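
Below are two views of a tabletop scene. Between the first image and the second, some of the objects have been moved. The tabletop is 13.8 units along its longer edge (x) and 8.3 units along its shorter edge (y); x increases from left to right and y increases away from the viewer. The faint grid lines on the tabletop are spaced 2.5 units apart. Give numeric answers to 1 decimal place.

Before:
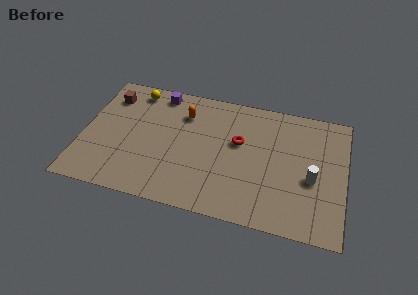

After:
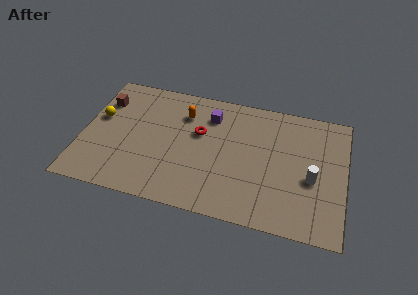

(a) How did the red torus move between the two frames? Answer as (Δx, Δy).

(-2.1, 0.1)

The red torus was at about (8.2, 5.0) and moved to about (6.1, 5.1).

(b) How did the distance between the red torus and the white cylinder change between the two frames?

+2.0

They were about 4.2 units apart before and 6.2 after — 2.0 units further apart.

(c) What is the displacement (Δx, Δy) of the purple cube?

(2.8, -0.9)

The purple cube was at about (3.8, 7.3) and moved to about (6.6, 6.4).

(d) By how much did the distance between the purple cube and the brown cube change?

+3.0

Before: roughly 2.7 units apart; after: 5.7. That's 3.0 units further apart.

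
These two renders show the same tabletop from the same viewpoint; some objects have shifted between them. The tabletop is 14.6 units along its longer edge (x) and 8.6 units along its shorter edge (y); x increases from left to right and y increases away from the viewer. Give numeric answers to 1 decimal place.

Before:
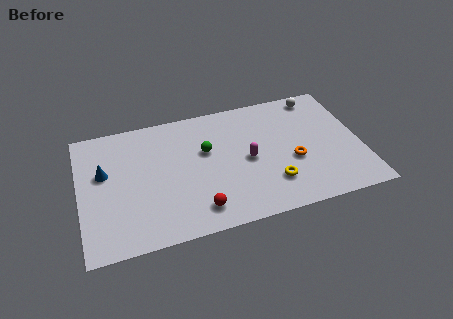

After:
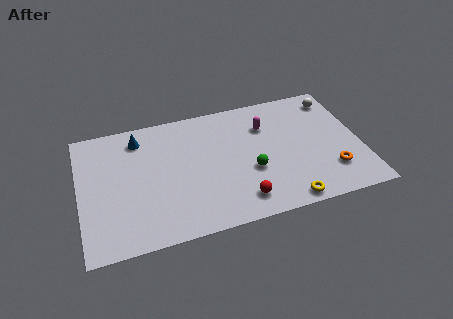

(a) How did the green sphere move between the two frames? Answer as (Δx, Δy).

(2.2, -2.0)

From the two frames, the green sphere sits at roughly (6.6, 5.3) before and (8.8, 3.3) after.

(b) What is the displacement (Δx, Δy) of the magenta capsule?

(1.1, 2.1)

The magenta capsule was at about (8.7, 4.1) and moved to about (9.8, 6.2).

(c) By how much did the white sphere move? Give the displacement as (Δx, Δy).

(0.9, -0.4)

From the two frames, the white sphere sits at roughly (12.7, 7.6) before and (13.6, 7.2) after.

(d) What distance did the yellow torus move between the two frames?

1.5

The yellow torus was near (9.8, 2.2) before and (10.4, 0.8) after, so it travelled √(0.6² + 1.4²) ≈ 1.5 units.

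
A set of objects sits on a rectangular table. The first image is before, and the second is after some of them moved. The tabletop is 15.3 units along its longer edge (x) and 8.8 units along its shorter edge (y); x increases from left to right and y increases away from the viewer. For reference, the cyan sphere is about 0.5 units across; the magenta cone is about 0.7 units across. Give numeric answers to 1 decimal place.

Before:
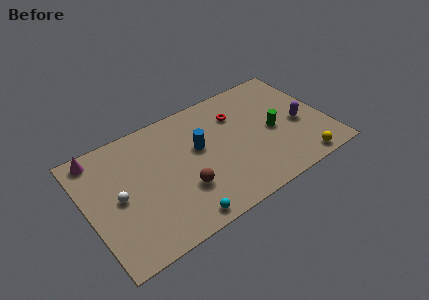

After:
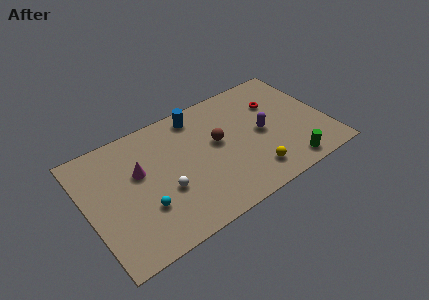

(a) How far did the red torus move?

2.5

The red torus moved from about (9.9, 6.4) to (12.4, 6.1), a distance of √(2.5² + 0.3²) ≈ 2.5.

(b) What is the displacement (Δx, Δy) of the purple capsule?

(-2.4, 0.5)

The purple capsule was at about (13.6, 3.8) and moved to about (11.2, 4.3).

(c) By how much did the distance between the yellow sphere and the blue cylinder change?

-0.9

They were about 7.3 units apart before and 6.4 after — 0.9 units closer together.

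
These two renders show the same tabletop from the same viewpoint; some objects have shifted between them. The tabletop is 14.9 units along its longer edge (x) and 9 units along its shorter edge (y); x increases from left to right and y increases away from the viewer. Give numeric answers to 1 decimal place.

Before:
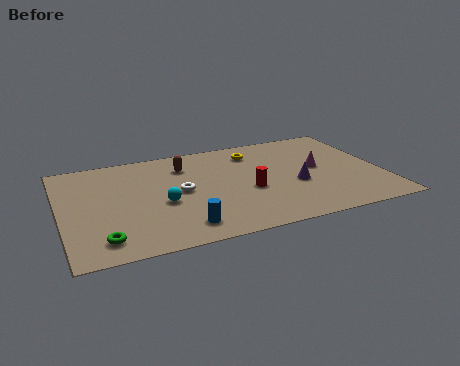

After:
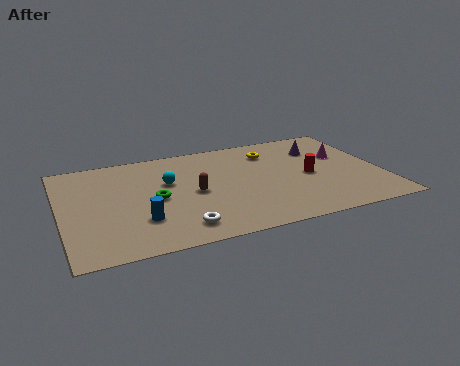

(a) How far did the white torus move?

3.1

The white torus was near (5.5, 4.6) before and (5.2, 1.5) after, so it travelled √(0.3² + 3.1²) ≈ 3.1 units.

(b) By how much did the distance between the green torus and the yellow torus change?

-3.1

Before: roughly 9.4 units apart; after: 6.3. That's 3.1 units closer together.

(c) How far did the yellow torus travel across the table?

0.8

From (9.2, 7.2) to (10.0, 7.0), the yellow torus covered √(0.8² + 0.2²) ≈ 0.8 units.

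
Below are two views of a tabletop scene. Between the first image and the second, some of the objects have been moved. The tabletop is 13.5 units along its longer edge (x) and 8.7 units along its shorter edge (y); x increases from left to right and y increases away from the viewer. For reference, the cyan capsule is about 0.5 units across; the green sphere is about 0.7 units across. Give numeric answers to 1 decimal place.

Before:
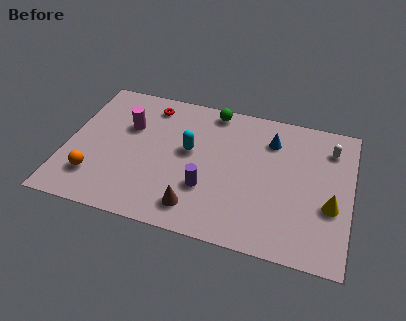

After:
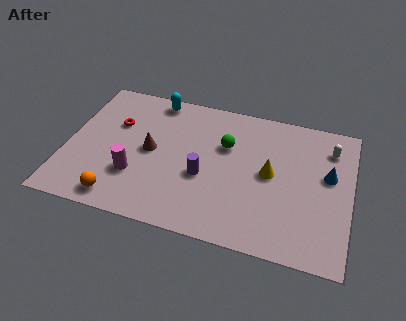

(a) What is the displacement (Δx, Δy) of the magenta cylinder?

(0.6, -3.0)

From the two frames, the magenta cylinder sits at roughly (2.8, 5.7) before and (3.4, 2.7) after.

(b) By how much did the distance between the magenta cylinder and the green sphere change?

+0.7

Before: roughly 4.4 units apart; after: 5.1. That's 0.7 units further apart.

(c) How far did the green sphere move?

2.2

From (6.7, 7.8) to (7.5, 5.7), the green sphere covered √(0.8² + 2.1²) ≈ 2.2 units.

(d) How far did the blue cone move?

3.2

From (9.6, 6.6) to (12.4, 5.1), the blue cone covered √(2.8² + 1.5²) ≈ 3.2 units.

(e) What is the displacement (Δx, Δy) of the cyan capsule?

(-1.9, 2.9)

From the two frames, the cyan capsule sits at roughly (5.8, 4.9) before and (3.9, 7.8) after.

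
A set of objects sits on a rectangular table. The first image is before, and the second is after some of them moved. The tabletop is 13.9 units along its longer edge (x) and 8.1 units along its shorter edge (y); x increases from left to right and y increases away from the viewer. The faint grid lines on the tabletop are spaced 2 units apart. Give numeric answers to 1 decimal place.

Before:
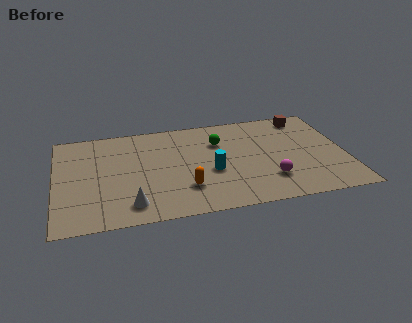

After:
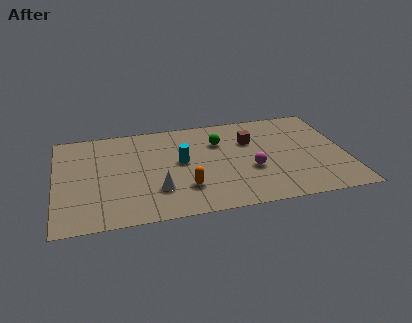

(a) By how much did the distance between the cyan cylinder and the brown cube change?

-2.5

Before: roughly 6.1 units apart; after: 3.6. That's 2.5 units closer together.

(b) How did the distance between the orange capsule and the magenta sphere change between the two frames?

-0.7

They were about 4.0 units apart before and 3.3 after — 0.7 units closer together.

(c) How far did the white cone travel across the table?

1.6

The white cone was near (3.5, 1.4) before and (4.8, 2.3) after, so it travelled √(1.3² + 0.9²) ≈ 1.6 units.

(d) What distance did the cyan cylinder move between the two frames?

1.8

From (7.4, 3.3) to (6.0, 4.4), the cyan cylinder covered √(1.4² + 1.1²) ≈ 1.8 units.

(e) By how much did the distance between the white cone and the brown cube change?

-4.7

They were about 10.3 units apart before and 5.6 after — 4.7 units closer together.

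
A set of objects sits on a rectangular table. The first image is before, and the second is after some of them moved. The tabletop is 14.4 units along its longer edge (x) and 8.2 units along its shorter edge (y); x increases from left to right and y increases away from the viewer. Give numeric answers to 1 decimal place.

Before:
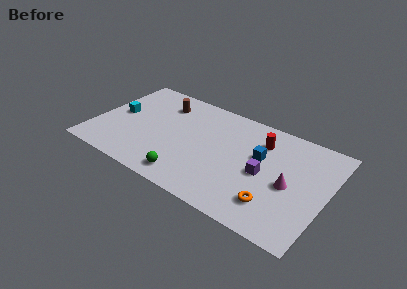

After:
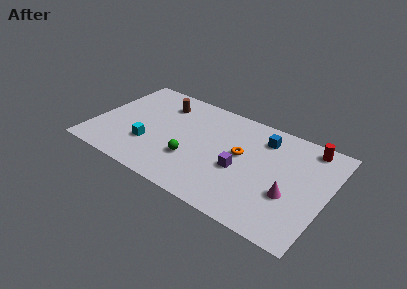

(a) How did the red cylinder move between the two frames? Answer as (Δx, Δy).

(2.8, 1.0)

The red cylinder was at about (10.1, 6.2) and moved to about (12.9, 7.2).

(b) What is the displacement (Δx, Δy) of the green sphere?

(0.0, 1.5)

From the two frames, the green sphere sits at roughly (6.3, 1.2) before and (6.3, 2.7) after.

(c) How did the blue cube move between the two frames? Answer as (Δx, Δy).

(0.0, 1.5)

The blue cube was at about (10.2, 5.0) and moved to about (10.2, 6.5).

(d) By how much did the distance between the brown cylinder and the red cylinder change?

+2.8

Before: roughly 6.3 units apart; after: 9.1. That's 2.8 units further apart.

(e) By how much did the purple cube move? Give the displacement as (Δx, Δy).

(-1.4, -0.4)

The purple cube started near (10.6, 3.8) and ended near (9.2, 3.4).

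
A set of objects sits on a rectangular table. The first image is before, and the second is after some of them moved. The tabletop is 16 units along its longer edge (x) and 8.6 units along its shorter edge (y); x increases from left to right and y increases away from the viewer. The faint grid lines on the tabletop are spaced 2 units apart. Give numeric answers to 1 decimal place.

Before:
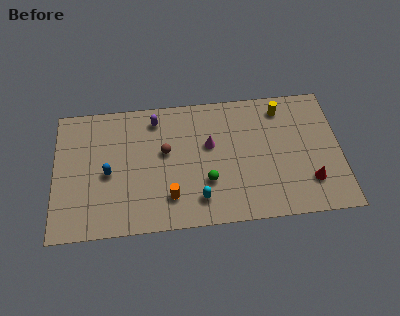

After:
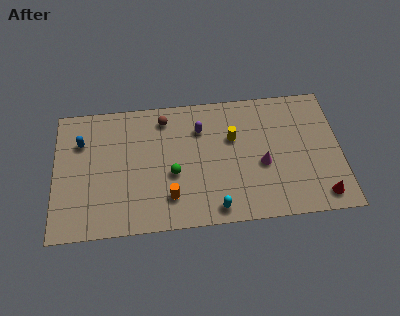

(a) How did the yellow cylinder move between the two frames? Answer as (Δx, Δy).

(-2.8, -1.7)

From the two frames, the yellow cylinder sits at roughly (12.8, 7.2) before and (10.0, 5.5) after.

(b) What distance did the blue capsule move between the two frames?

2.7

The blue capsule was near (3.0, 3.9) before and (1.5, 6.1) after, so it travelled √(1.5² + 2.2²) ≈ 2.7 units.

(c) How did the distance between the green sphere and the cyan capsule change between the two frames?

+2.2

The distance was about 1.2 in the first image and 3.4 in the second, so they moved 2.2 units further apart.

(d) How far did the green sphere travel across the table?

2.0

The green sphere moved from about (8.5, 2.8) to (6.6, 3.5), a distance of √(1.9² + 0.7²) ≈ 2.0.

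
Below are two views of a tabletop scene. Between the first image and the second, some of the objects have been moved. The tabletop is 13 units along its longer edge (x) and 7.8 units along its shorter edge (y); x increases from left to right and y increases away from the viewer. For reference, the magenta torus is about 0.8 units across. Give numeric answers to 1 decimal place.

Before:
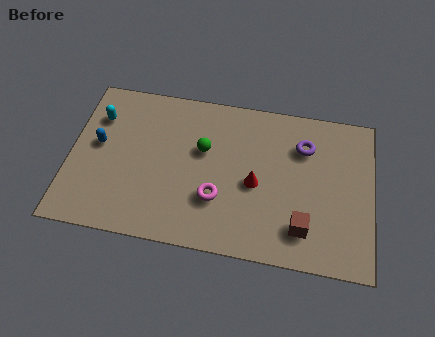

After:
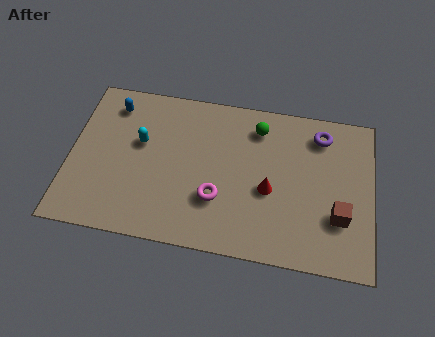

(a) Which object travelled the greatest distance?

the green sphere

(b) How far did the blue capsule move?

2.2

The blue capsule was near (1.2, 4.3) before and (1.7, 6.4) after, so it travelled √(0.5² + 2.1²) ≈ 2.2 units.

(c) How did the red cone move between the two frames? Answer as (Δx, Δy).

(0.6, -0.2)

From the two frames, the red cone sits at roughly (8.0, 3.5) before and (8.6, 3.3) after.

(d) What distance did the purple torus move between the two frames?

1.0

The purple torus moved from about (10.0, 5.7) to (10.7, 6.4), a distance of √(0.7² + 0.7²) ≈ 1.0.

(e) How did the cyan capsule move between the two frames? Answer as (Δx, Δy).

(1.9, -1.0)

The cyan capsule started near (1.1, 5.7) and ended near (3.0, 4.7).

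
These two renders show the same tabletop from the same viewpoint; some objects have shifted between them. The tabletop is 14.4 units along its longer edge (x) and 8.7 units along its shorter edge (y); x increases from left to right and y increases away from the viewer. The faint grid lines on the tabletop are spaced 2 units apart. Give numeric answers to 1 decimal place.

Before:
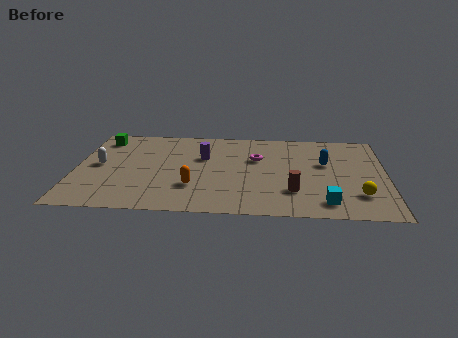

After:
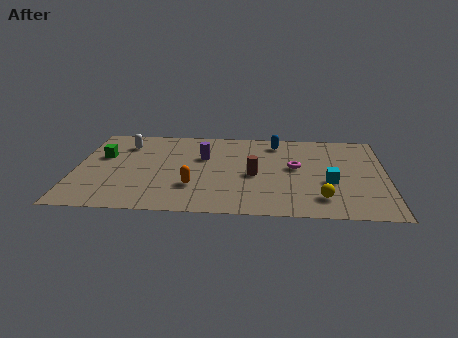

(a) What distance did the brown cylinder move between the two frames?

2.3

The brown cylinder moved from about (10.1, 2.4) to (8.3, 3.9), a distance of √(1.8² + 1.5²) ≈ 2.3.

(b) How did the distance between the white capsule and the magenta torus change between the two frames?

+0.8

Before: roughly 7.4 units apart; after: 8.2. That's 0.8 units further apart.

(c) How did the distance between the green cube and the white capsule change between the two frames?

-1.1

They were about 2.7 units apart before and 1.6 after — 1.1 units closer together.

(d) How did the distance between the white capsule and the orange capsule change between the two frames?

+0.5

They were about 4.8 units apart before and 5.3 after — 0.5 units further apart.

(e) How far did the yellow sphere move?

1.7

The yellow sphere was near (13.1, 2.2) before and (11.4, 1.8) after, so it travelled √(1.7² + 0.4²) ≈ 1.7 units.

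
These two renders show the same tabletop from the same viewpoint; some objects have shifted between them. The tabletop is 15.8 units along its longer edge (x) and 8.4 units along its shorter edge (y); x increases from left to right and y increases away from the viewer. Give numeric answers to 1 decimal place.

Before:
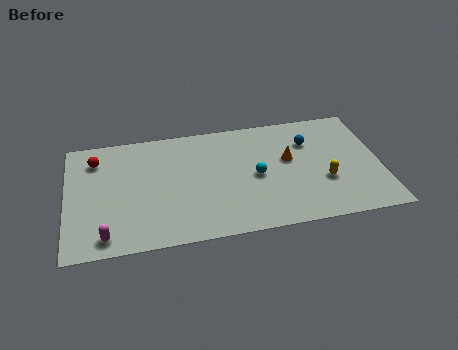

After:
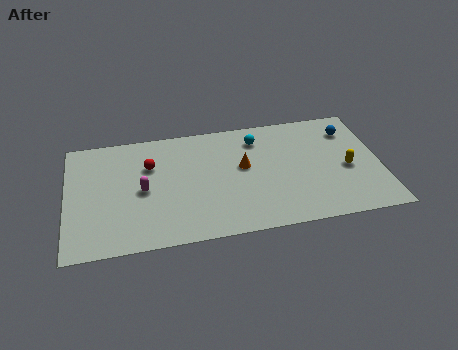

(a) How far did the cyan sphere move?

2.7

From (9.5, 4.0) to (9.7, 6.7), the cyan sphere covered √(0.2² + 2.7²) ≈ 2.7 units.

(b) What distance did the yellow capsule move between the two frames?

1.4

From (12.9, 3.0) to (14.1, 3.7), the yellow capsule covered √(1.2² + 0.7²) ≈ 1.4 units.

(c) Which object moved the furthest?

the magenta capsule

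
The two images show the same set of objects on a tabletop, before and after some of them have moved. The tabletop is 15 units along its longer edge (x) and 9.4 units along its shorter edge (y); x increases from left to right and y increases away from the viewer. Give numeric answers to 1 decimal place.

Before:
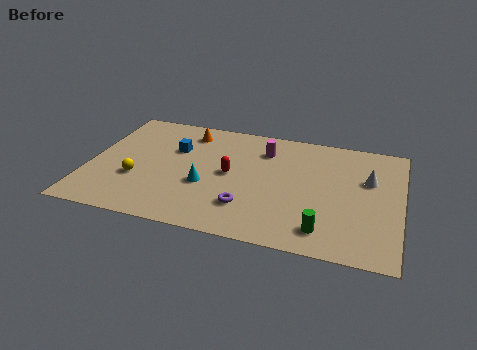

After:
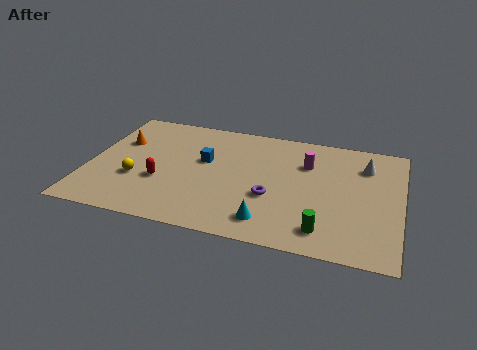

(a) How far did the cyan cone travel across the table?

3.8

The cyan cone moved from about (5.7, 3.6) to (8.9, 1.6), a distance of √(3.2² + 2.0²) ≈ 3.8.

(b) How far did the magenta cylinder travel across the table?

2.2

From (8.3, 7.2) to (10.4, 6.6), the magenta cylinder covered √(2.1² + 0.6²) ≈ 2.2 units.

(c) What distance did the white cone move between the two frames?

1.1

The white cone was near (13.4, 6.0) before and (13.2, 7.1) after, so it travelled √(0.2² + 1.1²) ≈ 1.1 units.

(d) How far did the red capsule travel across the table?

3.5

From (6.8, 4.8) to (3.6, 3.4), the red capsule covered √(3.2² + 1.4²) ≈ 3.5 units.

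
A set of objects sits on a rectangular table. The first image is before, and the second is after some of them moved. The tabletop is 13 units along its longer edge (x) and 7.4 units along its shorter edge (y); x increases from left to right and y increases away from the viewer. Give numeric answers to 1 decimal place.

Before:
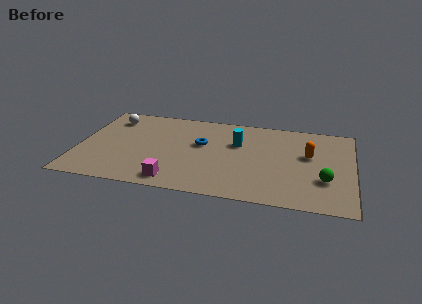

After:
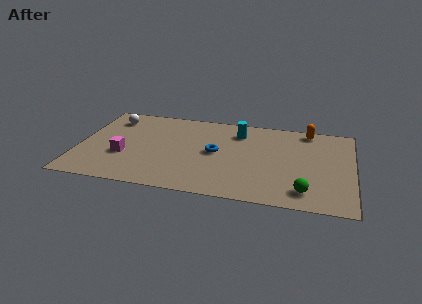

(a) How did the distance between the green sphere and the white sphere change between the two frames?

-0.4

Before: roughly 10.9 units apart; after: 10.5. That's 0.4 units closer together.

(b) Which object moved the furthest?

the magenta cube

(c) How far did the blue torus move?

0.9

From (5.8, 4.4) to (6.5, 3.8), the blue torus covered √(0.7² + 0.6²) ≈ 0.9 units.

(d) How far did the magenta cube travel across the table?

3.0

The magenta cube was near (4.7, 1.0) before and (2.2, 2.7) after, so it travelled √(2.5² + 1.7²) ≈ 3.0 units.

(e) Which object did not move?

the white sphere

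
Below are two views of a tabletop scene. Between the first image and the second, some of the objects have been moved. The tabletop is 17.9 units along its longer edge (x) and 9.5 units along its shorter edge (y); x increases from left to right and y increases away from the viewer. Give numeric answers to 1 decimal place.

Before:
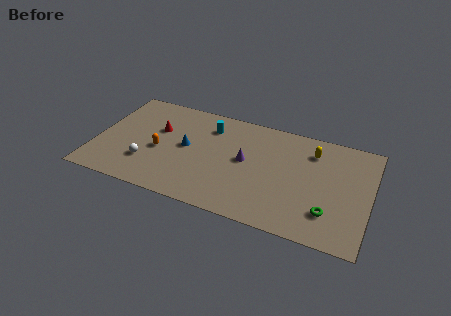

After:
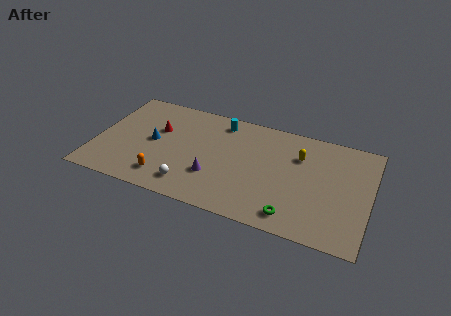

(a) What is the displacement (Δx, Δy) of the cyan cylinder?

(0.7, 0.7)

The cyan cylinder started near (7.2, 7.4) and ended near (7.9, 8.1).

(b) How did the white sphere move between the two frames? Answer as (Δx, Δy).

(3.0, -1.0)

The white sphere started near (3.5, 2.7) and ended near (6.5, 1.7).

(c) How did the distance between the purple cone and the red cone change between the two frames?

-1.0

The distance was about 6.0 in the first image and 5.0 in the second, so they moved 1.0 units closer together.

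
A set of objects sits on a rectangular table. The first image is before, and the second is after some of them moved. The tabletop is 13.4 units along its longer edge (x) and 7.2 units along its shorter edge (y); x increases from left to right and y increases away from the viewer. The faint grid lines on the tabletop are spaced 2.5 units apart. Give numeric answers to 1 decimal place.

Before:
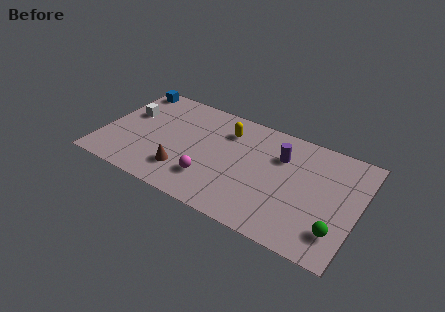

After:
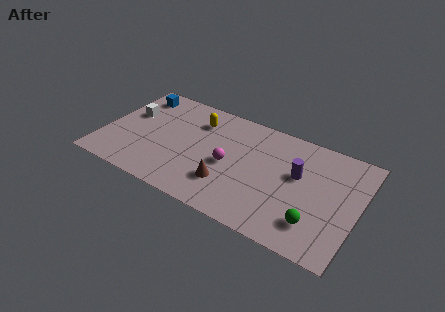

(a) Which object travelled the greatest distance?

the brown cone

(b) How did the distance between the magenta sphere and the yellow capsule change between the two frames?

-0.6

The distance was about 3.6 in the first image and 3.0 in the second, so they moved 0.6 units closer together.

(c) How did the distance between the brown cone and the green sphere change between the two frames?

-3.4

They were about 8.0 units apart before and 4.6 after — 3.4 units closer together.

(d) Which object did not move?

the white cube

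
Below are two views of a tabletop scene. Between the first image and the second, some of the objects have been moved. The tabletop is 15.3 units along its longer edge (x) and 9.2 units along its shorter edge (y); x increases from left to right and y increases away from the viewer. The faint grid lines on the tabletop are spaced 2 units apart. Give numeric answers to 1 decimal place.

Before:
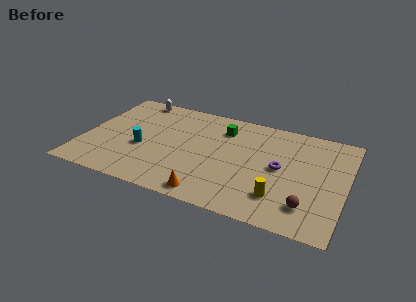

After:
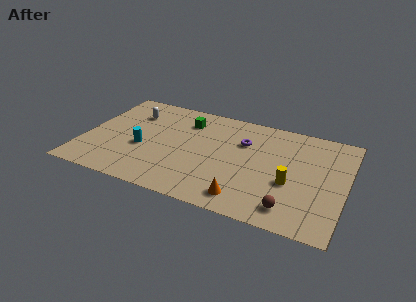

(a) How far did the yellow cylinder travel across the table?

1.5

From (11.7, 2.2) to (12.2, 3.6), the yellow cylinder covered √(0.5² + 1.4²) ≈ 1.5 units.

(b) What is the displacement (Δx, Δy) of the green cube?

(-2.2, 0.0)

The green cube was at about (7.9, 7.1) and moved to about (5.7, 7.1).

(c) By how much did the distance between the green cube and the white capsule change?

-2.3

They were about 5.5 units apart before and 3.2 after — 2.3 units closer together.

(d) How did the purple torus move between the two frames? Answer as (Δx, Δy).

(-2.3, 1.6)

From the two frames, the purple torus sits at roughly (11.5, 4.7) before and (9.2, 6.3) after.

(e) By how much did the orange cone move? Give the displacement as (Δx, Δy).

(2.0, 0.4)

From the two frames, the orange cone sits at roughly (7.8, 1.0) before and (9.8, 1.4) after.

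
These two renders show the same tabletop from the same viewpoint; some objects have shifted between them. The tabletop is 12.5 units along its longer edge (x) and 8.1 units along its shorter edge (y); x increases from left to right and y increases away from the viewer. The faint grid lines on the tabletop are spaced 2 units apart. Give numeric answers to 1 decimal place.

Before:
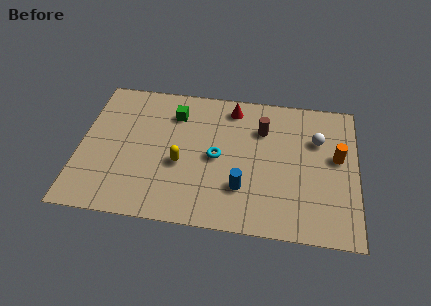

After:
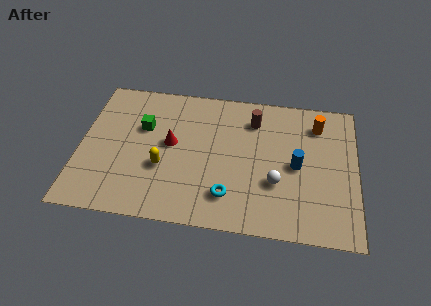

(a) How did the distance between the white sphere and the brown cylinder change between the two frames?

+1.2

Before: roughly 2.5 units apart; after: 3.7. That's 1.2 units further apart.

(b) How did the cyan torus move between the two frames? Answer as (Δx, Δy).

(0.6, -2.1)

The cyan torus started near (6.2, 3.9) and ended near (6.8, 1.8).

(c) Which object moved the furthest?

the red cone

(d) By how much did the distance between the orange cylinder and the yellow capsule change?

+0.6

The distance was about 7.1 in the first image and 7.7 in the second, so they moved 0.6 units further apart.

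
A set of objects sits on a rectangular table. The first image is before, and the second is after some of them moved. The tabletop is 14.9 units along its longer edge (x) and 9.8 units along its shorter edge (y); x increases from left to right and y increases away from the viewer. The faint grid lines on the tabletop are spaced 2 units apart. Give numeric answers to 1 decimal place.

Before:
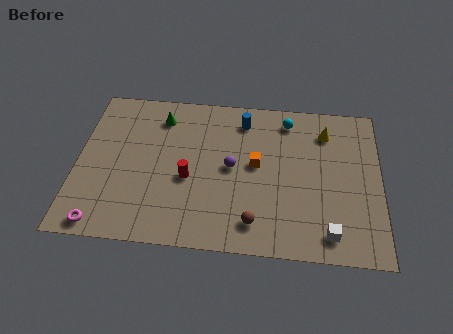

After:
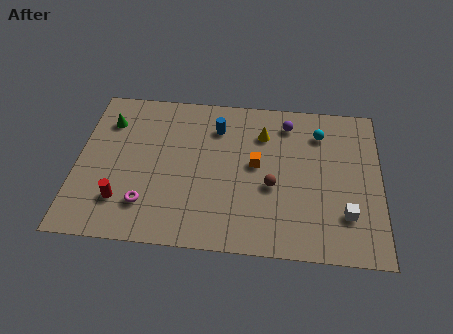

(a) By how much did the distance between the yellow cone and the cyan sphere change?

+0.8

The distance was about 2.0 in the first image and 2.8 in the second, so they moved 0.8 units further apart.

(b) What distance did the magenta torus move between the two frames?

2.5

The magenta torus was near (1.4, 0.9) before and (3.5, 2.3) after, so it travelled √(2.1² + 1.4²) ≈ 2.5 units.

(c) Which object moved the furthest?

the purple sphere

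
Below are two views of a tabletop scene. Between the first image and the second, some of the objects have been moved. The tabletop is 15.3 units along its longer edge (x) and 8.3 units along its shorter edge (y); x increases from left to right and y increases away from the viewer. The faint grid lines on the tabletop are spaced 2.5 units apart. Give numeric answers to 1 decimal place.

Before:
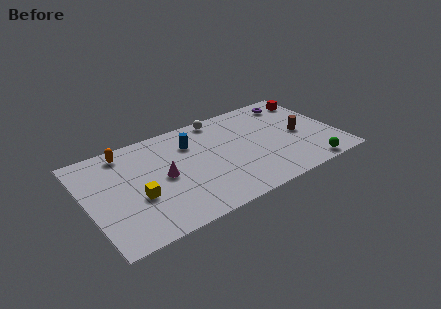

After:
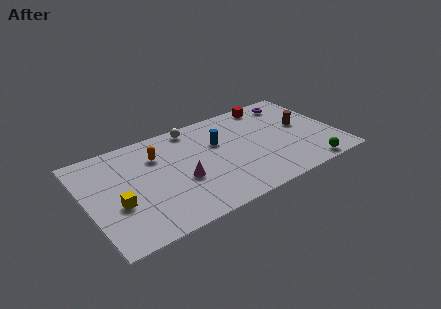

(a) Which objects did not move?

the green sphere and the purple torus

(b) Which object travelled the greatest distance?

the red cube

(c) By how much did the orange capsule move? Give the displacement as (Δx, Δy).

(1.8, -1.2)

The orange capsule was at about (2.7, 7.2) and moved to about (4.5, 6.0).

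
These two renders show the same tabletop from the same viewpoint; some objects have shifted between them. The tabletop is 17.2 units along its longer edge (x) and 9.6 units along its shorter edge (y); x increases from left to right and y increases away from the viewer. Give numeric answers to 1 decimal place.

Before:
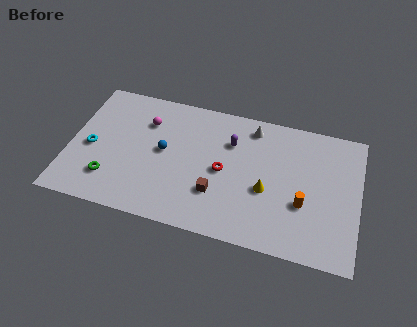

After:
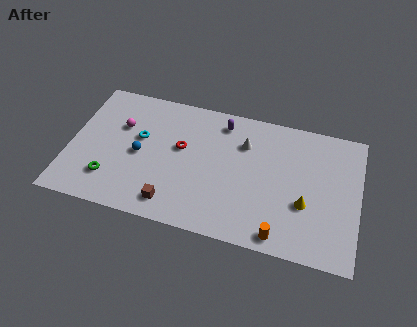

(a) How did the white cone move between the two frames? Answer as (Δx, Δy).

(-0.4, -1.3)

The white cone was at about (10.7, 8.2) and moved to about (10.3, 6.9).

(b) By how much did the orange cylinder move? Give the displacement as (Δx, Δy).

(-1.2, -2.5)

The orange cylinder was at about (14.0, 3.5) and moved to about (12.8, 1.0).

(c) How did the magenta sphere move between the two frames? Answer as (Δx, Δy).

(-1.5, -0.7)

The magenta sphere started near (4.4, 7.0) and ended near (2.9, 6.3).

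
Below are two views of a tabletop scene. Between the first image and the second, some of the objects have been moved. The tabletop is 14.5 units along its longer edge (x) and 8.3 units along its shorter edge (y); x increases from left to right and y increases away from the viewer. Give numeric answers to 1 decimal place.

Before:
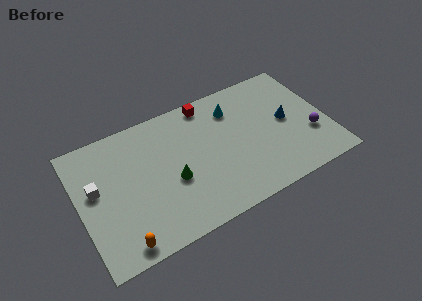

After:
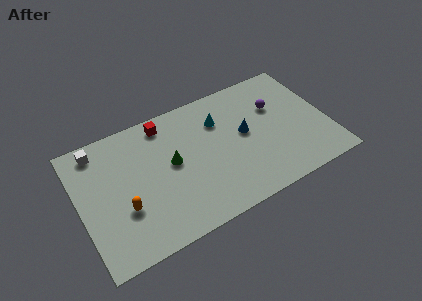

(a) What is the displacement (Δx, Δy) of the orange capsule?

(0.4, 2.0)

From the two frames, the orange capsule sits at roughly (2.0, 0.9) before and (2.4, 2.9) after.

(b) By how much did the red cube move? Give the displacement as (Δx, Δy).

(-2.6, -0.2)

The red cube was at about (7.9, 7.4) and moved to about (5.3, 7.2).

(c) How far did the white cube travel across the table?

2.4

From (1.0, 4.8) to (1.4, 7.2), the white cube covered √(0.4² + 2.4²) ≈ 2.4 units.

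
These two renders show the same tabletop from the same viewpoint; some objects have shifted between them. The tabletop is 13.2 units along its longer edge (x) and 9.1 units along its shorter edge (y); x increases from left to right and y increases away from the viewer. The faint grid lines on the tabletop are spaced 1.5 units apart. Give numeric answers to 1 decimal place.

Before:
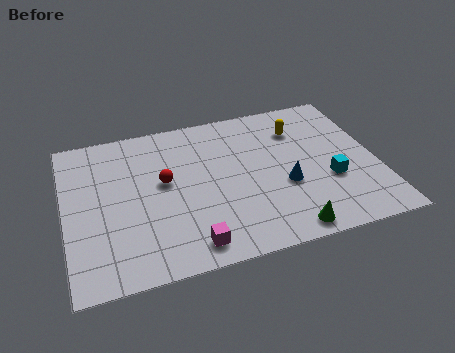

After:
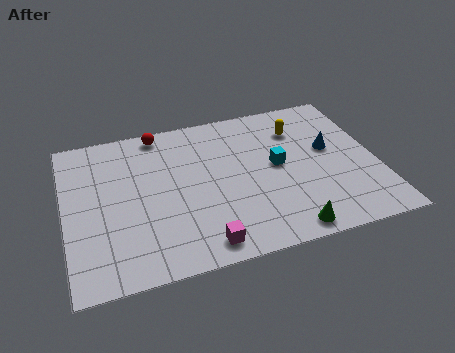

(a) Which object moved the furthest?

the red sphere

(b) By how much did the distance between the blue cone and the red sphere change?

+2.5

Before: roughly 5.2 units apart; after: 7.7. That's 2.5 units further apart.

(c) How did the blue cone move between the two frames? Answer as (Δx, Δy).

(2.1, 1.7)

The blue cone started near (9.2, 3.5) and ended near (11.3, 5.2).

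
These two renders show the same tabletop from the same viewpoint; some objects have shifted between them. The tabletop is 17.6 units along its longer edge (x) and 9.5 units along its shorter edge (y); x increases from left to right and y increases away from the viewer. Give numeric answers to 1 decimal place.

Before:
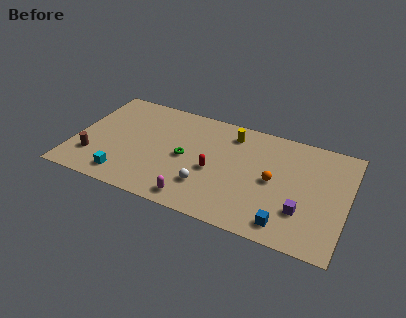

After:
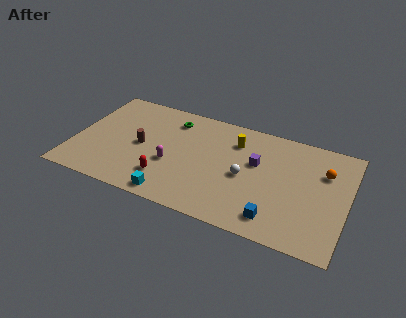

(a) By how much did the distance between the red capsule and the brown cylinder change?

-4.9

Before: roughly 7.9 units apart; after: 3.0. That's 4.9 units closer together.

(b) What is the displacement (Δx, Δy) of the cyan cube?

(3.2, -0.5)

The cyan cube started near (3.6, 1.5) and ended near (6.8, 1.0).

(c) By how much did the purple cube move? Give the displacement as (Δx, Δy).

(-3.2, 3.0)

The purple cube was at about (14.9, 2.8) and moved to about (11.7, 5.8).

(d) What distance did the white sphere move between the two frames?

2.9

The white sphere was near (8.8, 2.6) before and (11.1, 4.4) after, so it travelled √(2.3² + 1.8²) ≈ 2.9 units.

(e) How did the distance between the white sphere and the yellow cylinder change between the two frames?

-2.4

Before: roughly 5.3 units apart; after: 2.9. That's 2.4 units closer together.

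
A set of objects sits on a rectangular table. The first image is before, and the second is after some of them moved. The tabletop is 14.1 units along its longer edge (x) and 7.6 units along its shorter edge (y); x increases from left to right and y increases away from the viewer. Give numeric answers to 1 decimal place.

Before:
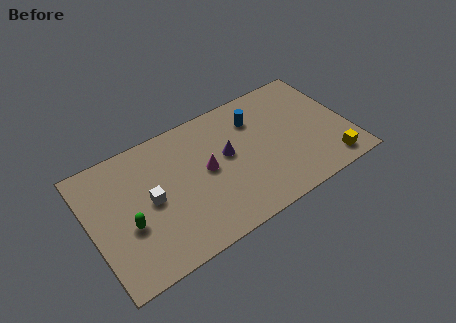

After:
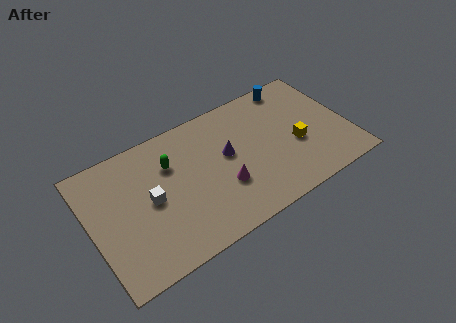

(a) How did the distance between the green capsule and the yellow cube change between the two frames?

-3.9

The distance was about 11.0 in the first image and 7.1 in the second, so they moved 3.9 units closer together.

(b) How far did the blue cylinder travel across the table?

2.5

The blue cylinder was near (9.3, 5.7) before and (11.6, 6.8) after, so it travelled √(2.3² + 1.1²) ≈ 2.5 units.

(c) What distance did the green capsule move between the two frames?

3.5

The green capsule was near (1.9, 3.0) before and (4.5, 5.3) after, so it travelled √(2.6² + 2.3²) ≈ 3.5 units.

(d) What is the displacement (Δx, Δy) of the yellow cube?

(-1.5, 2.0)

From the two frames, the yellow cube sits at roughly (12.7, 1.1) before and (11.2, 3.1) after.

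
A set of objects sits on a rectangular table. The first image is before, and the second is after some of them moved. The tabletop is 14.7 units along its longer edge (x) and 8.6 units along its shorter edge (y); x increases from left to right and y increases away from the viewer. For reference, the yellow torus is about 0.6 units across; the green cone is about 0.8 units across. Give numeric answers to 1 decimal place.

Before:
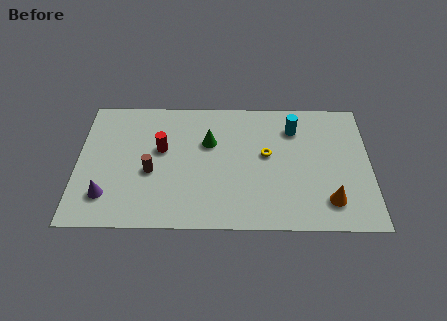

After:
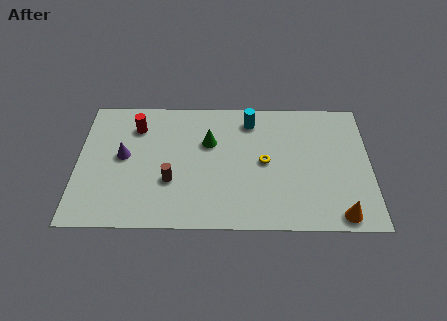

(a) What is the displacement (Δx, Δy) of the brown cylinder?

(1.0, -0.6)

The brown cylinder was at about (3.7, 3.6) and moved to about (4.7, 3.0).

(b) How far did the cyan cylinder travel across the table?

2.3

The cyan cylinder was near (10.9, 6.6) before and (8.7, 7.1) after, so it travelled √(2.2² + 0.5²) ≈ 2.3 units.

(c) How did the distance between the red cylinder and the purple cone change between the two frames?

-2.0

The distance was about 4.1 in the first image and 2.1 in the second, so they moved 2.0 units closer together.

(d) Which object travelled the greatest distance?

the purple cone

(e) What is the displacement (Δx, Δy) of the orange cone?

(0.5, -0.9)

From the two frames, the orange cone sits at roughly (12.6, 1.8) before and (13.1, 0.9) after.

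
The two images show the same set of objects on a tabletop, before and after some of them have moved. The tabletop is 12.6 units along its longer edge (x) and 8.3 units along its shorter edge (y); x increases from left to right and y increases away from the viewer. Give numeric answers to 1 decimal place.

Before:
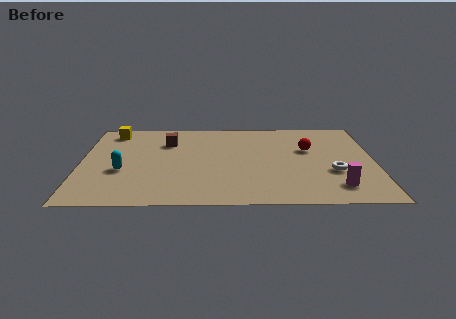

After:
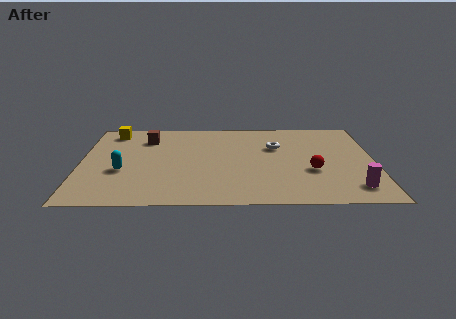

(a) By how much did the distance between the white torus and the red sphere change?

+0.4

They were about 2.4 units apart before and 2.8 after — 0.4 units further apart.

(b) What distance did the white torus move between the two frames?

3.5

The white torus was near (10.8, 3.0) before and (8.4, 5.5) after, so it travelled √(2.4² + 2.5²) ≈ 3.5 units.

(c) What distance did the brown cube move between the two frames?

1.0

From (3.7, 6.0) to (2.8, 6.4), the brown cube covered √(0.9² + 0.4²) ≈ 1.0 units.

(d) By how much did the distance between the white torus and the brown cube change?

-2.0

The distance was about 7.7 in the first image and 5.7 in the second, so they moved 2.0 units closer together.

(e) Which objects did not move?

the yellow cube and the cyan capsule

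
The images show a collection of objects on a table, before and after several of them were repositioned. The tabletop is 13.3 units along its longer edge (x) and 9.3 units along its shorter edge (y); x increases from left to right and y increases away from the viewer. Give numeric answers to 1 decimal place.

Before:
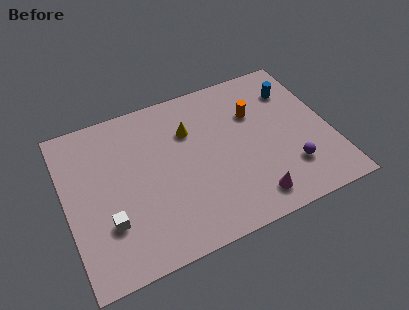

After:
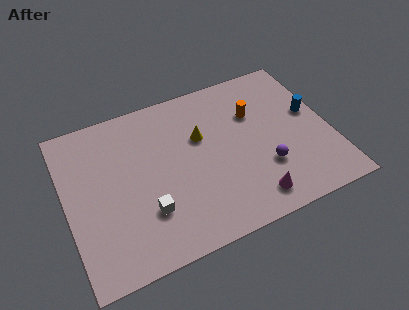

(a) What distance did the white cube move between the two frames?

1.9

The white cube moved from about (1.9, 2.8) to (3.8, 2.7), a distance of √(1.9² + 0.1²) ≈ 1.9.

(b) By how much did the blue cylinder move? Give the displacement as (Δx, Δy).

(0.7, -1.7)

The blue cylinder started near (11.8, 7.0) and ended near (12.5, 5.3).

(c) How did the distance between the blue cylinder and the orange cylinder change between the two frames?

+0.8

They were about 2.2 units apart before and 3.0 after — 0.8 units further apart.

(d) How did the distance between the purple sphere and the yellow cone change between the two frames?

-2.0

Before: roughly 6.2 units apart; after: 4.2. That's 2.0 units closer together.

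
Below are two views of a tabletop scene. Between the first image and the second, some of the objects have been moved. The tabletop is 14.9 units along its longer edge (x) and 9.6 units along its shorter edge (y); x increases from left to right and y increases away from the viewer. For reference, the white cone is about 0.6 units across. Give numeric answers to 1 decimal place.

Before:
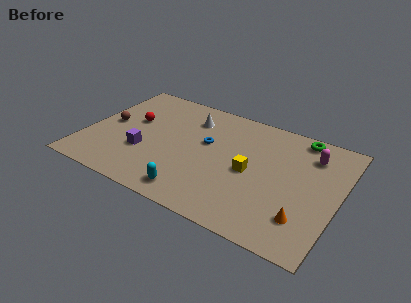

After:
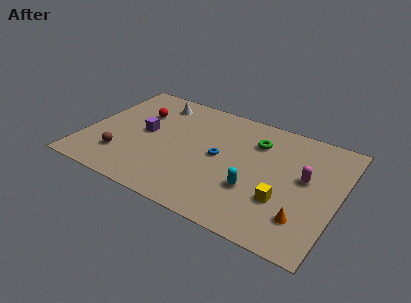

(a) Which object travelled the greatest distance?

the cyan capsule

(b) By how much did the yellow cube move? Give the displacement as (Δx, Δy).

(2.1, -1.4)

The yellow cube started near (9.8, 4.5) and ended near (11.9, 3.1).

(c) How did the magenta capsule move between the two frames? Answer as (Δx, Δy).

(-0.1, -2.0)

From the two frames, the magenta capsule sits at roughly (13.0, 7.4) before and (12.9, 5.4) after.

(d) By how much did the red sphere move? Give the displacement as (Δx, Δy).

(0.3, 0.9)

The red sphere started near (2.5, 5.7) and ended near (2.8, 6.6).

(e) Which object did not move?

the orange cone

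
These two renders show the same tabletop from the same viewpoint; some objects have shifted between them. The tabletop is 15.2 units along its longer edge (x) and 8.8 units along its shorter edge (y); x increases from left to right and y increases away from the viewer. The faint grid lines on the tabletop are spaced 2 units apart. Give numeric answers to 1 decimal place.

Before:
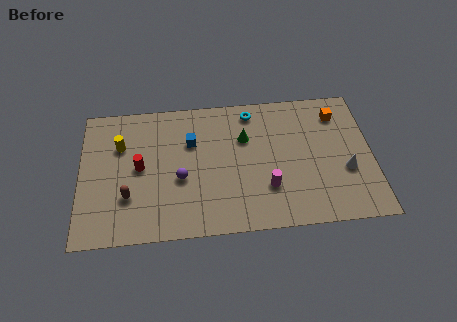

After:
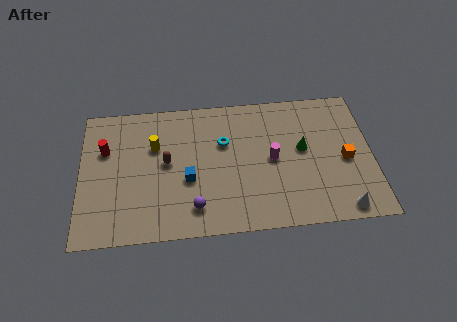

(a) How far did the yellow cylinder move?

1.8

The yellow cylinder was near (2.1, 6.0) before and (3.9, 5.8) after, so it travelled √(1.8² + 0.2²) ≈ 1.8 units.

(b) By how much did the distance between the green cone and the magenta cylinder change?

-1.8

Before: roughly 3.5 units apart; after: 1.7. That's 1.8 units closer together.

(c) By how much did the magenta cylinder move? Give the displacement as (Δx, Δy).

(0.3, 1.8)

The magenta cylinder started near (9.7, 2.6) and ended near (10.0, 4.4).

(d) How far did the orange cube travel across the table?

3.0

The orange cube was near (13.5, 7.0) before and (13.8, 4.0) after, so it travelled √(0.3² + 3.0²) ≈ 3.0 units.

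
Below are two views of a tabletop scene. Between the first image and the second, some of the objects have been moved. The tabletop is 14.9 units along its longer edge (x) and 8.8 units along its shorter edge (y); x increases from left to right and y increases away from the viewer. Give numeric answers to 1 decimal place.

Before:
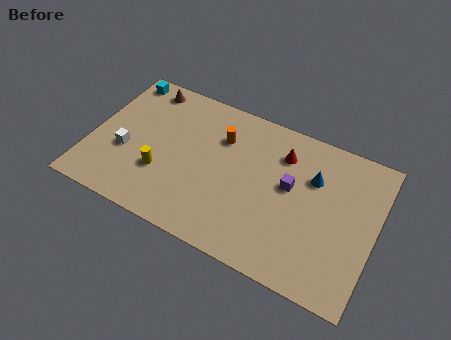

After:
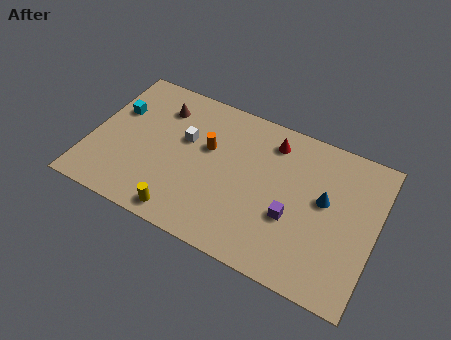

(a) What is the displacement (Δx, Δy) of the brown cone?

(1.0, -0.9)

The brown cone was at about (2.3, 7.7) and moved to about (3.3, 6.8).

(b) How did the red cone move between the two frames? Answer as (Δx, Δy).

(-0.6, 0.5)

The red cone was at about (9.8, 6.7) and moved to about (9.2, 7.2).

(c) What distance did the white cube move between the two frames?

3.5

From (1.9, 3.4) to (4.8, 5.4), the white cube covered √(2.9² + 2.0²) ≈ 3.5 units.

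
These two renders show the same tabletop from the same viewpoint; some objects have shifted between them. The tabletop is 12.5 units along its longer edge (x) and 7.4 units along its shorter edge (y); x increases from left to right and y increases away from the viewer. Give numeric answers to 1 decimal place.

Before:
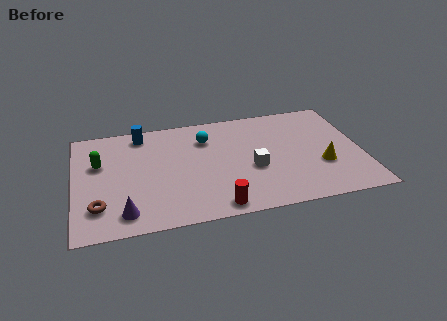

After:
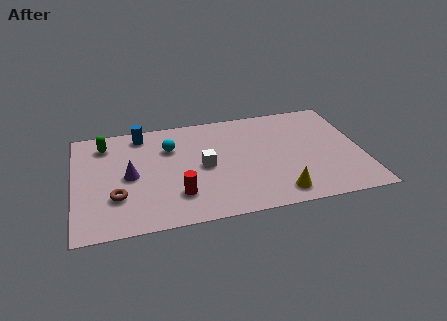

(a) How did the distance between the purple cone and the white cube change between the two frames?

-2.7

They were about 5.9 units apart before and 3.2 after — 2.7 units closer together.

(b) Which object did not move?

the blue cylinder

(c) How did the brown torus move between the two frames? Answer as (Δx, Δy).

(0.8, 0.5)

From the two frames, the brown torus sits at roughly (1.0, 1.8) before and (1.8, 2.3) after.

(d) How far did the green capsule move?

1.3

From (1.1, 4.7) to (1.4, 6.0), the green capsule covered √(0.3² + 1.3²) ≈ 1.3 units.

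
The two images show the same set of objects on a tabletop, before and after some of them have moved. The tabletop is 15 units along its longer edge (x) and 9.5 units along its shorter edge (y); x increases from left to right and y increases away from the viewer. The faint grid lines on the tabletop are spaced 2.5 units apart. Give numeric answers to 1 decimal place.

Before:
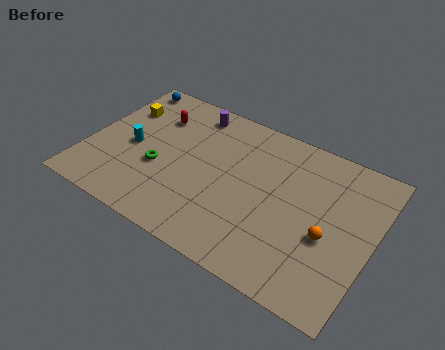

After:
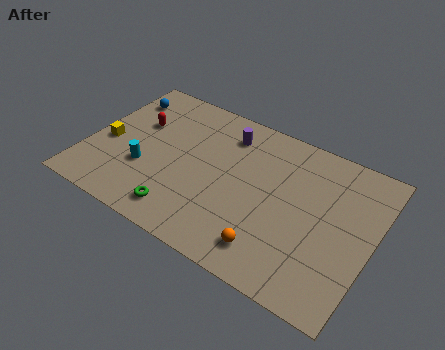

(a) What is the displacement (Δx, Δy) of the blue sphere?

(0.0, -1.0)

The blue sphere was at about (1.1, 8.5) and moved to about (1.1, 7.5).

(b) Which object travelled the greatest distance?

the orange sphere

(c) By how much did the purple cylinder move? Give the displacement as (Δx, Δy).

(2.0, -0.6)

From the two frames, the purple cylinder sits at roughly (4.9, 8.2) before and (6.9, 7.6) after.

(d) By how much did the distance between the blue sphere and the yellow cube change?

+1.6

Before: roughly 1.8 units apart; after: 3.4. That's 1.6 units further apart.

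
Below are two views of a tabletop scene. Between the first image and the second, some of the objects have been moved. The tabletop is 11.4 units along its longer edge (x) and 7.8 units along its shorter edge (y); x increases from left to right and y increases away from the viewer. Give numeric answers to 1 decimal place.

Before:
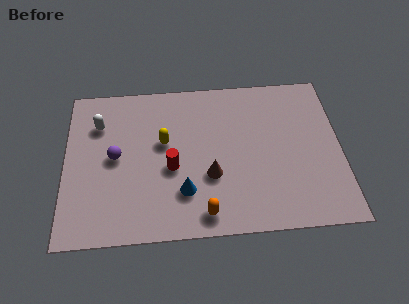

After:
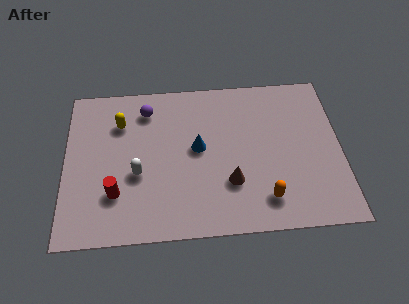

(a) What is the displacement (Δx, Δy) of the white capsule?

(1.6, -2.6)

From the two frames, the white capsule sits at roughly (1.4, 5.7) before and (3.0, 3.1) after.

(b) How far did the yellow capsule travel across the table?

2.1

The yellow capsule moved from about (4.1, 4.6) to (2.3, 5.7), a distance of √(1.8² + 1.1²) ≈ 2.1.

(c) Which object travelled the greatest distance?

the white capsule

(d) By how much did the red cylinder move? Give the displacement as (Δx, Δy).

(-2.3, -1.1)

From the two frames, the red cylinder sits at roughly (4.4, 3.3) before and (2.1, 2.2) after.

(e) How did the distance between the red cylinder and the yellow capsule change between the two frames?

+2.2

Before: roughly 1.3 units apart; after: 3.5. That's 2.2 units further apart.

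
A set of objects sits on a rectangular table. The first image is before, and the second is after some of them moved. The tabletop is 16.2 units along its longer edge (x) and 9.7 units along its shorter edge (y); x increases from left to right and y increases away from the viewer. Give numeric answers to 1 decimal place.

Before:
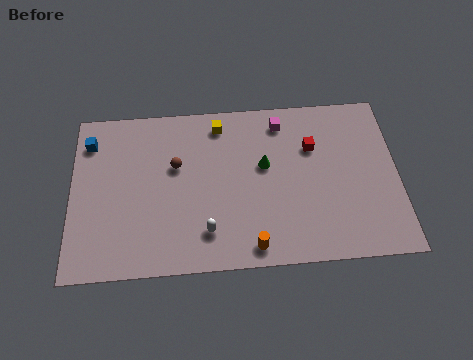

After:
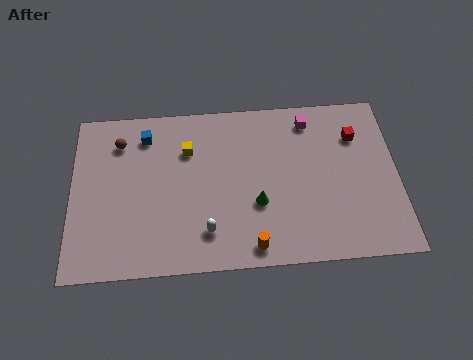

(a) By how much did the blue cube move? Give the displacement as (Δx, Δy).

(2.8, 0.2)

From the two frames, the blue cube sits at roughly (0.9, 7.7) before and (3.7, 7.9) after.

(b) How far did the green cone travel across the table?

2.2

From (9.6, 5.7) to (9.2, 3.5), the green cone covered √(0.4² + 2.2²) ≈ 2.2 units.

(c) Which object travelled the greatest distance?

the brown sphere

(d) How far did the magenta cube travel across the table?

1.4

From (10.5, 8.2) to (11.9, 8.2), the magenta cube covered √(1.4² + 0.0²) ≈ 1.4 units.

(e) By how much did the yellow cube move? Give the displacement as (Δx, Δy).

(-1.6, -1.4)

The yellow cube started near (7.4, 8.3) and ended near (5.8, 6.9).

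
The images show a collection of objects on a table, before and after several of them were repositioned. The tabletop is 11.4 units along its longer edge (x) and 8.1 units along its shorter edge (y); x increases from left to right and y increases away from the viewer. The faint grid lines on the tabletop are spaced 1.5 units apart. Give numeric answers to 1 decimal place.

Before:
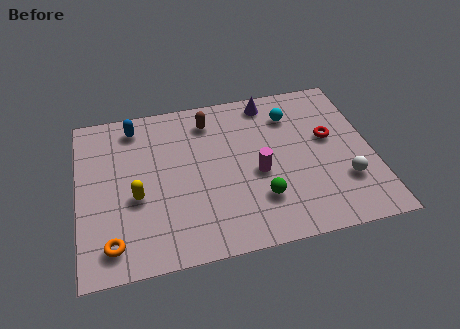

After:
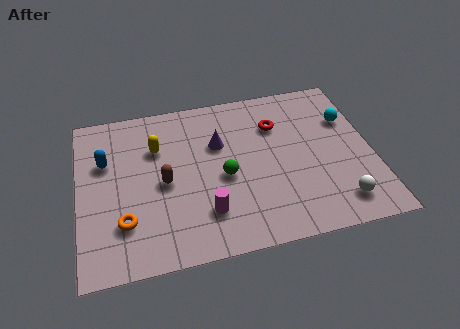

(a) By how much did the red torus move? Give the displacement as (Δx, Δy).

(-2.0, 1.1)

From the two frames, the red torus sits at roughly (9.8, 4.7) before and (7.8, 5.8) after.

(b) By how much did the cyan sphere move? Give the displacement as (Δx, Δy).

(2.2, -0.7)

The cyan sphere started near (8.4, 6.2) and ended near (10.6, 5.5).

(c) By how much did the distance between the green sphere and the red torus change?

-0.7

The distance was about 3.8 in the first image and 3.1 in the second, so they moved 0.7 units closer together.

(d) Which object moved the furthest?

the brown capsule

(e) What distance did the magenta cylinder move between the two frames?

2.6

The magenta cylinder was near (6.9, 3.5) before and (4.8, 2.0) after, so it travelled √(2.1² + 1.5²) ≈ 2.6 units.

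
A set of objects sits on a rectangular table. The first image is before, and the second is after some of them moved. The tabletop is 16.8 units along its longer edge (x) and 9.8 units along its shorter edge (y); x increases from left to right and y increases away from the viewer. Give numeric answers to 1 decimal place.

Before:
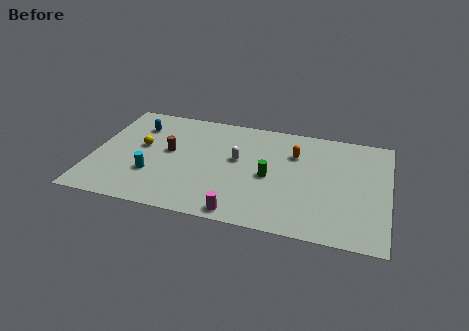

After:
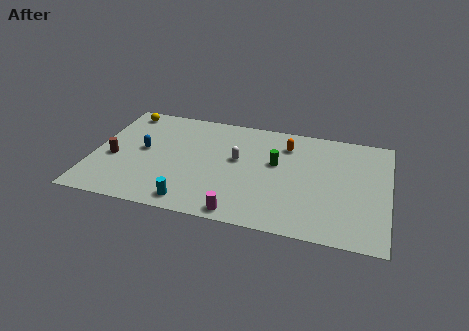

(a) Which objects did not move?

the magenta cylinder and the white capsule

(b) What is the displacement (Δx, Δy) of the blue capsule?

(0.5, -2.2)

The blue capsule started near (2.3, 7.4) and ended near (2.8, 5.2).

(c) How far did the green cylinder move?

1.3

The green cylinder was near (10.1, 4.5) before and (10.4, 5.8) after, so it travelled √(0.3² + 1.3²) ≈ 1.3 units.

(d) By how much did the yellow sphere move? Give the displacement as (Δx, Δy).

(-1.3, 3.1)

The yellow sphere started near (2.7, 5.5) and ended near (1.4, 8.6).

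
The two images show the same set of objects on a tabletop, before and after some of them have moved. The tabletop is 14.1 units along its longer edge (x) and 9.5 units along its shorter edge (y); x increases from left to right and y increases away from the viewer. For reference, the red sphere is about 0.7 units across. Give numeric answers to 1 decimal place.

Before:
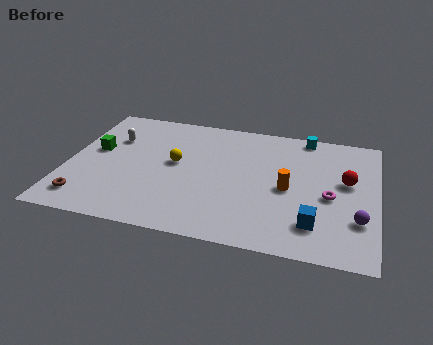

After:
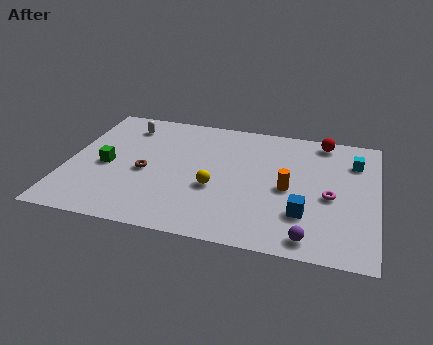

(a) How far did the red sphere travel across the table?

3.2

The red sphere moved from about (12.7, 5.5) to (11.5, 8.5), a distance of √(1.2² + 3.0²) ≈ 3.2.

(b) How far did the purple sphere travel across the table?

2.7

The purple sphere moved from about (13.3, 2.8) to (11.2, 1.1), a distance of √(2.1² + 1.7²) ≈ 2.7.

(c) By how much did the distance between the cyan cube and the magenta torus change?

-1.6

Before: roughly 4.7 units apart; after: 3.1. That's 1.6 units closer together.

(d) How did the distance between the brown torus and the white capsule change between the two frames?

-1.3

The distance was about 5.0 in the first image and 3.7 in the second, so they moved 1.3 units closer together.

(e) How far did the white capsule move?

1.3

From (1.9, 6.5) to (2.4, 7.7), the white capsule covered √(0.5² + 1.2²) ≈ 1.3 units.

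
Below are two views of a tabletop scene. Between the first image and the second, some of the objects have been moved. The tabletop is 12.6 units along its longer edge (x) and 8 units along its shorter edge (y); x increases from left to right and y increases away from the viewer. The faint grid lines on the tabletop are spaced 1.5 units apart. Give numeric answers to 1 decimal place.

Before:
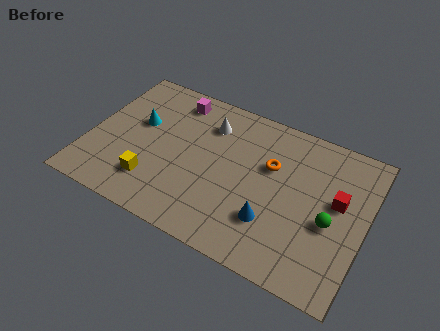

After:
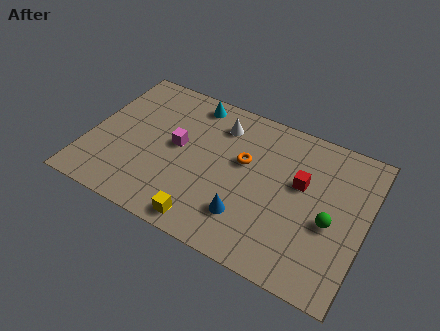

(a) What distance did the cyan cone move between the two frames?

3.1

The cyan cone moved from about (2.1, 4.8) to (4.3, 7.0), a distance of √(2.2² + 2.2²) ≈ 3.1.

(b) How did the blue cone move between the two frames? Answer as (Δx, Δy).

(-1.1, -0.3)

From the two frames, the blue cone sits at roughly (8.6, 2.3) before and (7.5, 2.0) after.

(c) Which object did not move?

the green sphere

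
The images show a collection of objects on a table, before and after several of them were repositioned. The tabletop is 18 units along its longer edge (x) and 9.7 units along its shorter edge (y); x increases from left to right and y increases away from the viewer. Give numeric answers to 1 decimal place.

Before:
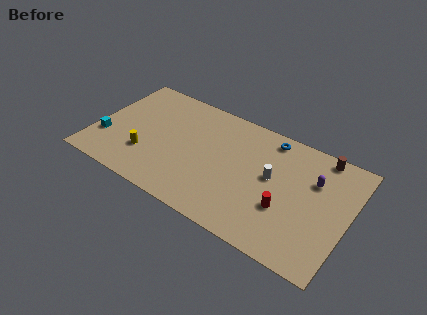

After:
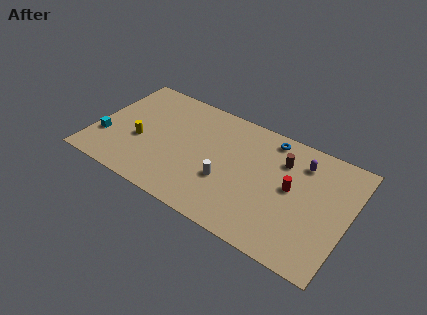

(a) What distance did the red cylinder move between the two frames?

1.8

The red cylinder was near (13.8, 3.4) before and (14.0, 5.2) after, so it travelled √(0.2² + 1.8²) ≈ 1.8 units.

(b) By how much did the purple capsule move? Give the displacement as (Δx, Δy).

(-1.0, 1.0)

The purple capsule started near (15.4, 6.6) and ended near (14.4, 7.6).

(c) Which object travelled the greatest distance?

the white cylinder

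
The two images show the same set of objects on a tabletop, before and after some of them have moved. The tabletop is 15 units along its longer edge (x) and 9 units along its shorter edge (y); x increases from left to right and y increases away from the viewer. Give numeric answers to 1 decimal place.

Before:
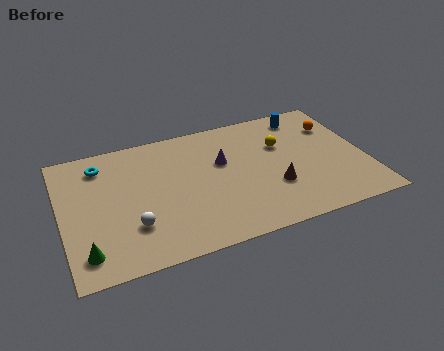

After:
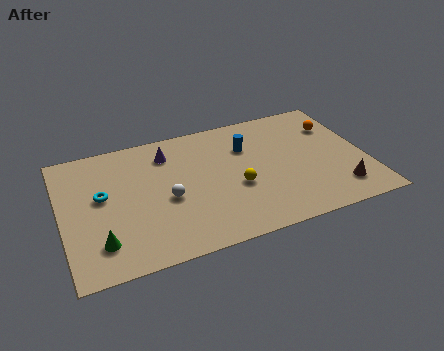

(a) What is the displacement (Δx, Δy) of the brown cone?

(3.1, -1.2)

From the two frames, the brown cone sits at roughly (10.3, 3.0) before and (13.4, 1.8) after.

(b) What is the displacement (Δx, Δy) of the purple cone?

(-2.6, 1.5)

The purple cone started near (8.0, 5.6) and ended near (5.4, 7.1).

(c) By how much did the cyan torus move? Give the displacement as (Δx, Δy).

(-0.1, -2.2)

From the two frames, the cyan torus sits at roughly (2.1, 7.3) before and (2.0, 5.1) after.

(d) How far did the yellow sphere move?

3.4

From (11.0, 5.9) to (8.5, 3.6), the yellow sphere covered √(2.5² + 2.3²) ≈ 3.4 units.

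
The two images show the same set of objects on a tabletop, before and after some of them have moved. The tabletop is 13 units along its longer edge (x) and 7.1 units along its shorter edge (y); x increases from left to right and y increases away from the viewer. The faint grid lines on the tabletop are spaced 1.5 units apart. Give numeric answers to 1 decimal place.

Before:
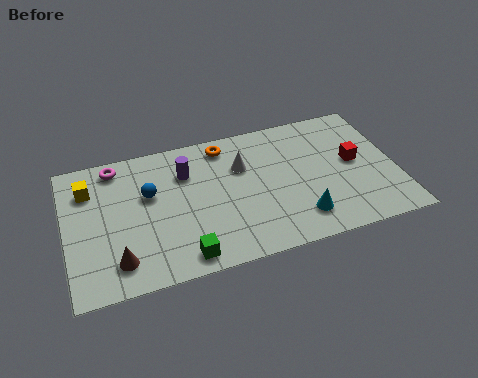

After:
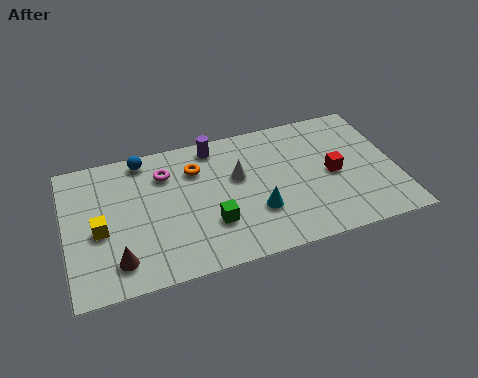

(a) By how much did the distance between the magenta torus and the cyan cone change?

-3.8

They were about 8.3 units apart before and 4.5 after — 3.8 units closer together.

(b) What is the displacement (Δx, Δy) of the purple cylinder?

(1.2, 1.1)

From the two frames, the purple cylinder sits at roughly (4.8, 5.1) before and (6.0, 6.2) after.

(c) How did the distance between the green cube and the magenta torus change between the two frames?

-2.3

They were about 5.8 units apart before and 3.5 after — 2.3 units closer together.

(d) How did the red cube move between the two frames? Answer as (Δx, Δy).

(-0.9, -0.4)

The red cube started near (11.4, 3.8) and ended near (10.5, 3.4).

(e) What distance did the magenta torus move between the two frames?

2.1

The magenta torus was near (2.1, 6.2) before and (4.0, 5.3) after, so it travelled √(1.9² + 0.9²) ≈ 2.1 units.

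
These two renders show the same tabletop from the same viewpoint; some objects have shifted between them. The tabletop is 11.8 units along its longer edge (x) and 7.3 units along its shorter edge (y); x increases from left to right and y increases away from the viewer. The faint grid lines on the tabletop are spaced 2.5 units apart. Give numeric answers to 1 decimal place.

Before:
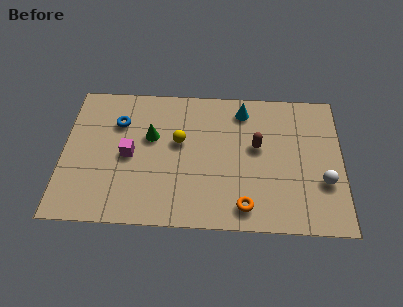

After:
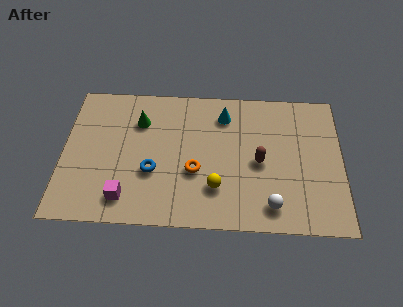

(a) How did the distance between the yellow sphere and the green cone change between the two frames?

+3.5

They were about 1.2 units apart before and 4.7 after — 3.5 units further apart.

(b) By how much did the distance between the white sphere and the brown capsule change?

-1.0

They were about 3.3 units apart before and 2.3 after — 1.0 units closer together.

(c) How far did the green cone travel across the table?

0.9

The green cone was near (3.7, 4.5) before and (3.2, 5.3) after, so it travelled √(0.5² + 0.8²) ≈ 0.9 units.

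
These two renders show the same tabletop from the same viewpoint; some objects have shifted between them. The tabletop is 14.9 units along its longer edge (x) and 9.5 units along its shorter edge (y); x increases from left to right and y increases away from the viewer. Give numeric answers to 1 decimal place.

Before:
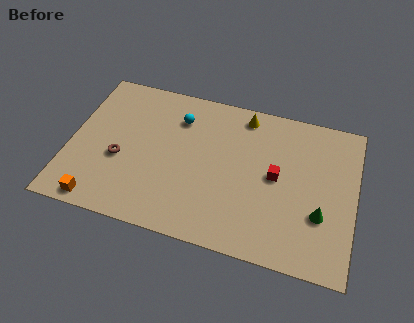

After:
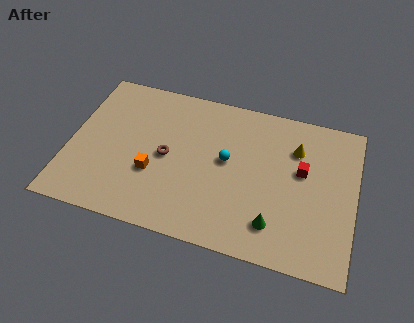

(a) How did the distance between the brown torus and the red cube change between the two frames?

-1.1

The distance was about 8.2 in the first image and 7.1 in the second, so they moved 1.1 units closer together.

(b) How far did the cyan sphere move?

3.4

From (5.5, 7.2) to (8.2, 5.2), the cyan sphere covered √(2.7² + 2.0²) ≈ 3.4 units.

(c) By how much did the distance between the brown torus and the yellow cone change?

-0.7

They were about 7.7 units apart before and 7.0 after — 0.7 units closer together.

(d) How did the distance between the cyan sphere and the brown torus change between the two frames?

-1.2

The distance was about 4.4 in the first image and 3.2 in the second, so they moved 1.2 units closer together.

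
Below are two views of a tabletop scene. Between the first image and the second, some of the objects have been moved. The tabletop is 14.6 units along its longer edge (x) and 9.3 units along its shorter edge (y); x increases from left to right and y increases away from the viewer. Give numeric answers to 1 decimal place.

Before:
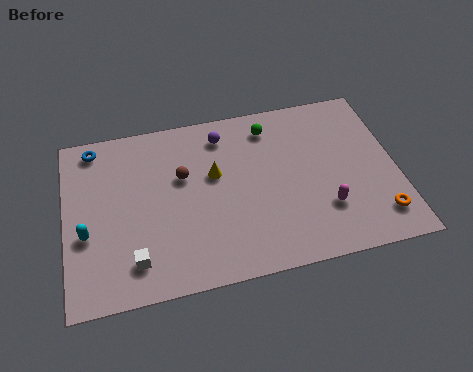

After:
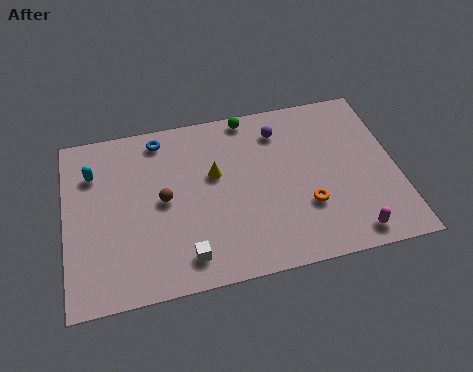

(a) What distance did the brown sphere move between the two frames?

1.4

From (5.2, 5.8) to (4.3, 4.7), the brown sphere covered √(0.9² + 1.1²) ≈ 1.4 units.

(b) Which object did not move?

the yellow cone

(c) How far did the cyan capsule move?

3.2

The cyan capsule moved from about (0.9, 3.6) to (1.3, 6.8), a distance of √(0.4² + 3.2²) ≈ 3.2.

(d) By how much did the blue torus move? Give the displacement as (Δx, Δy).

(2.9, -0.1)

The blue torus started near (1.4, 8.2) and ended near (4.3, 8.1).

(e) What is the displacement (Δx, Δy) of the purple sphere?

(2.5, -0.3)

The purple sphere started near (7.1, 7.7) and ended near (9.6, 7.4).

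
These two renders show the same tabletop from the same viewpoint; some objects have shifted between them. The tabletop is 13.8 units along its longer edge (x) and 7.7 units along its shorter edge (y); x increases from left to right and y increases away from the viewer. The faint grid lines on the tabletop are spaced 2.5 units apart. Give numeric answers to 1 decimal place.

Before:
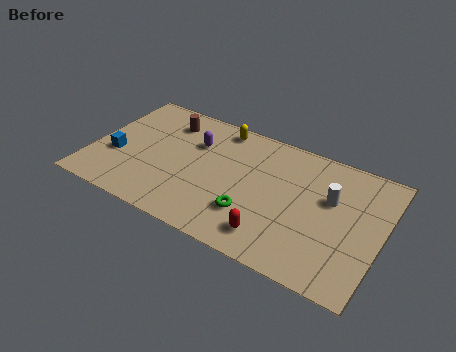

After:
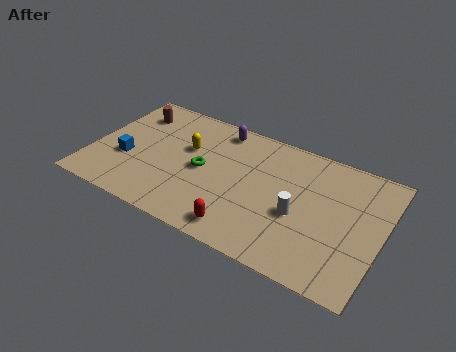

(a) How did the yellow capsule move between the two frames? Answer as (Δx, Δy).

(-1.3, -2.0)

The yellow capsule was at about (5.7, 6.8) and moved to about (4.4, 4.8).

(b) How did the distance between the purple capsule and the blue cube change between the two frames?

+1.3

Before: roughly 4.2 units apart; after: 5.5. That's 1.3 units further apart.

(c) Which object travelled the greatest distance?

the green torus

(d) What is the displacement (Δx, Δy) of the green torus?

(-2.6, 1.6)

The green torus started near (7.9, 2.2) and ended near (5.3, 3.8).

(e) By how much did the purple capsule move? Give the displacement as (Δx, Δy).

(1.0, 1.4)

The purple capsule started near (4.7, 5.3) and ended near (5.7, 6.7).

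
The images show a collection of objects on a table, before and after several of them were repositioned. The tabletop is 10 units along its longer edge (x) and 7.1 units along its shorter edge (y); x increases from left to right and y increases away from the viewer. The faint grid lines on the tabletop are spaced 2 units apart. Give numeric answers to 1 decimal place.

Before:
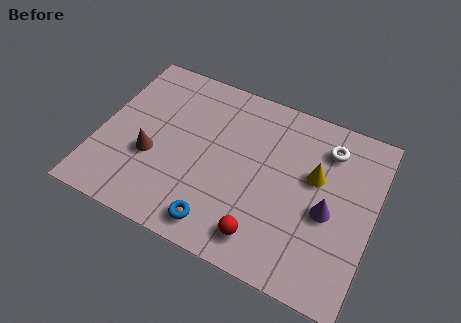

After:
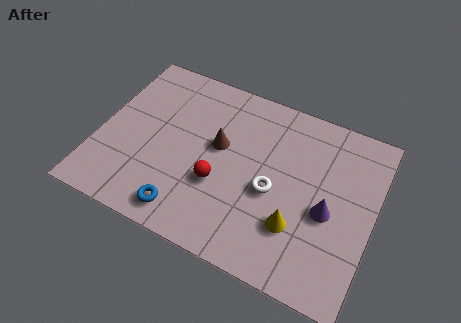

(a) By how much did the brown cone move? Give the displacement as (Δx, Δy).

(2.3, 1.4)

The brown cone was at about (2.0, 2.7) and moved to about (4.3, 4.1).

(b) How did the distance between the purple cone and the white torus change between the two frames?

-0.5

Before: roughly 2.5 units apart; after: 2.0. That's 0.5 units closer together.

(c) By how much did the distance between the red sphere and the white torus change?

-2.8

The distance was about 4.8 in the first image and 2.0 in the second, so they moved 2.8 units closer together.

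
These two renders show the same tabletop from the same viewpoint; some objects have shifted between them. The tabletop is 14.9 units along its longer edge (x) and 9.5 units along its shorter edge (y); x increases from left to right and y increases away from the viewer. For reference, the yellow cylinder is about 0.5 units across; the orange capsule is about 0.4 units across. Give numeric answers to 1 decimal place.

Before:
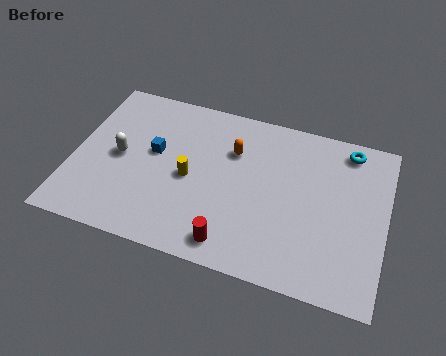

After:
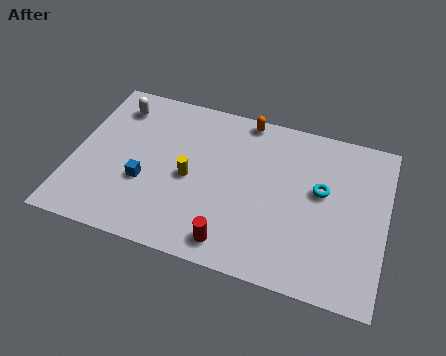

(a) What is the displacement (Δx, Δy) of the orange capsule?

(0.4, 2.1)

The orange capsule started near (7.5, 6.6) and ended near (7.9, 8.7).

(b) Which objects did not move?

the yellow cylinder and the red cylinder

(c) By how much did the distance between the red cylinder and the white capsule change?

+2.3

Before: roughly 6.6 units apart; after: 8.9. That's 2.3 units further apart.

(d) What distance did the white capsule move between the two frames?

3.0

The white capsule moved from about (2.2, 4.7) to (1.7, 7.7), a distance of √(0.5² + 3.0²) ≈ 3.0.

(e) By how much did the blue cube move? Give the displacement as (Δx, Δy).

(-0.3, -1.9)

The blue cube started near (3.8, 5.4) and ended near (3.5, 3.5).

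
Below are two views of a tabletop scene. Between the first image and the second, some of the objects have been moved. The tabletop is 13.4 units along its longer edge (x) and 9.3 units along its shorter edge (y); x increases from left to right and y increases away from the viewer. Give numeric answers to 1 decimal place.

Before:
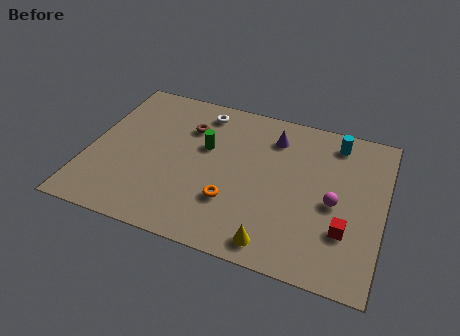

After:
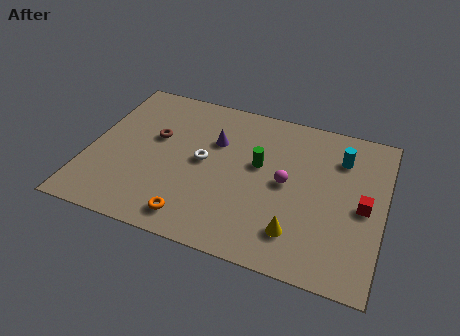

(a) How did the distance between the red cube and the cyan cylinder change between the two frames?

-2.3

The distance was about 5.2 in the first image and 2.9 in the second, so they moved 2.3 units closer together.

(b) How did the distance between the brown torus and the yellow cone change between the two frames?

+0.5

They were about 7.2 units apart before and 7.7 after — 0.5 units further apart.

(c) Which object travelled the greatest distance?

the white torus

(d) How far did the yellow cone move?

1.3

From (8.8, 1.1) to (9.7, 2.0), the yellow cone covered √(0.9² + 0.9²) ≈ 1.3 units.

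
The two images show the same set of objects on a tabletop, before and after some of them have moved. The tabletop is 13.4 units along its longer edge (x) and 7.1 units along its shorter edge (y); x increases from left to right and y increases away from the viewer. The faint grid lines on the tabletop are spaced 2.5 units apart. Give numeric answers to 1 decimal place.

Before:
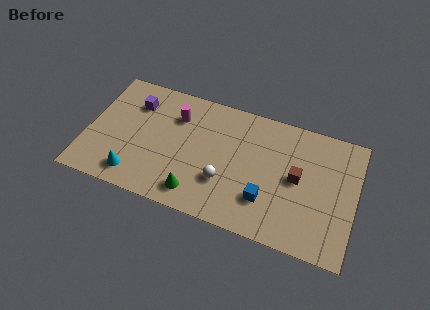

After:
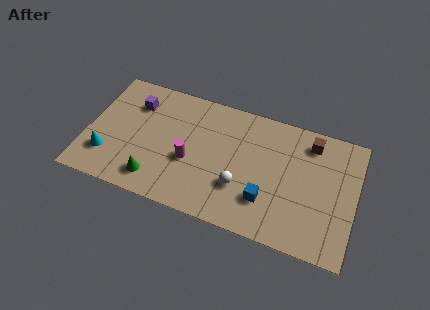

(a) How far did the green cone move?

2.1

The green cone was near (5.7, 1.2) before and (3.6, 1.3) after, so it travelled √(2.1² + 0.1²) ≈ 2.1 units.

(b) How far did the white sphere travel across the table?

0.8

From (7.0, 2.3) to (7.8, 2.3), the white sphere covered √(0.8² + 0.0²) ≈ 0.8 units.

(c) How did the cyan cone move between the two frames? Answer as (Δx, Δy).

(-1.5, 0.7)

From the two frames, the cyan cone sits at roughly (2.6, 1.2) before and (1.1, 1.9) after.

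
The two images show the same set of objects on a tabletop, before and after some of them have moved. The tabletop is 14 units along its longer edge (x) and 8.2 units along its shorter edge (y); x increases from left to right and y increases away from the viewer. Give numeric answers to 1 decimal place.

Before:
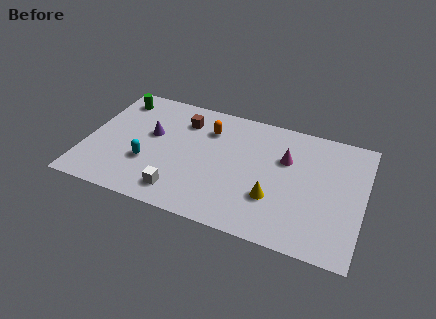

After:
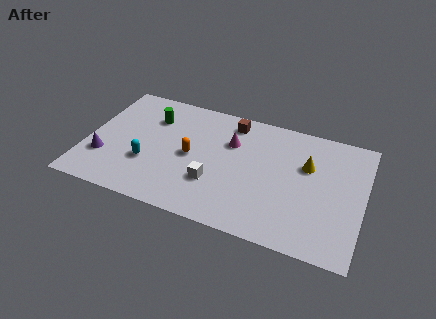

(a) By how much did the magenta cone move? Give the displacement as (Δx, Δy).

(-2.8, 0.2)

The magenta cone was at about (10.0, 5.4) and moved to about (7.2, 5.6).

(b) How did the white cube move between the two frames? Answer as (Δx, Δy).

(1.6, 1.2)

The white cube was at about (5.0, 1.4) and moved to about (6.6, 2.6).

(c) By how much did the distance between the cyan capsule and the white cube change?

+1.1

Before: roughly 2.3 units apart; after: 3.4. That's 1.1 units further apart.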